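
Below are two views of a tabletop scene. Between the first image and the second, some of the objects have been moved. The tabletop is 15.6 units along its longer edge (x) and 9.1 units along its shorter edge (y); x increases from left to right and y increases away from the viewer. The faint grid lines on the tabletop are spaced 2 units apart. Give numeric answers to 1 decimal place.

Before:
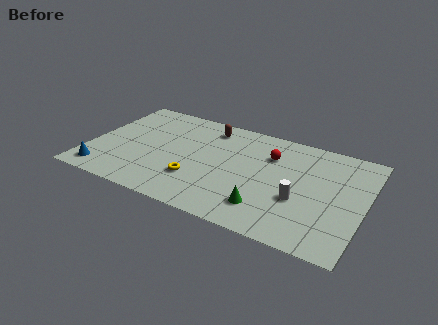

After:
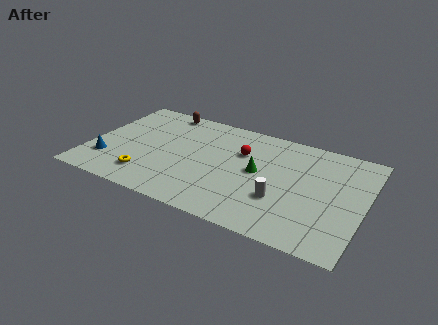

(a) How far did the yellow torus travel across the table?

2.8

The yellow torus moved from about (6.3, 2.7) to (3.6, 1.9), a distance of √(2.7² + 0.8²) ≈ 2.8.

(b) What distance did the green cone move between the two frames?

2.9

The green cone was near (10.4, 2.0) before and (9.6, 4.8) after, so it travelled √(0.8² + 2.8²) ≈ 2.9 units.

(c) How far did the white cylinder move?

1.1

The white cylinder was near (12.1, 3.4) before and (11.1, 3.0) after, so it travelled √(1.0² + 0.4²) ≈ 1.1 units.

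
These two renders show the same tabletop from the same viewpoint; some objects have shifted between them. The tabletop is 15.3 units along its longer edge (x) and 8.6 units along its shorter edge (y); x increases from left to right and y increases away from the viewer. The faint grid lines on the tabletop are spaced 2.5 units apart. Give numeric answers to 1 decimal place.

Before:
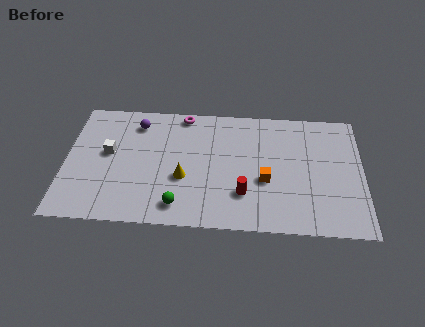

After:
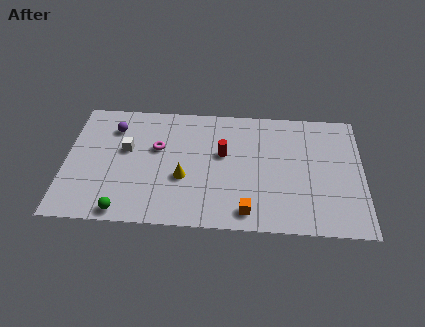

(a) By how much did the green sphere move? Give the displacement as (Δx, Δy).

(-2.8, -0.6)

The green sphere was at about (5.9, 1.4) and moved to about (3.1, 0.8).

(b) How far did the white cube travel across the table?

0.9

The white cube was near (2.2, 4.8) before and (3.1, 5.1) after, so it travelled √(0.9² + 0.3²) ≈ 0.9 units.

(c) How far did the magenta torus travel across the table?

2.8

The magenta torus moved from about (6.0, 7.8) to (4.7, 5.3), a distance of √(1.3² + 2.5²) ≈ 2.8.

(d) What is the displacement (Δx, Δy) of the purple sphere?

(-1.2, -0.4)

The purple sphere was at about (3.6, 7.0) and moved to about (2.4, 6.6).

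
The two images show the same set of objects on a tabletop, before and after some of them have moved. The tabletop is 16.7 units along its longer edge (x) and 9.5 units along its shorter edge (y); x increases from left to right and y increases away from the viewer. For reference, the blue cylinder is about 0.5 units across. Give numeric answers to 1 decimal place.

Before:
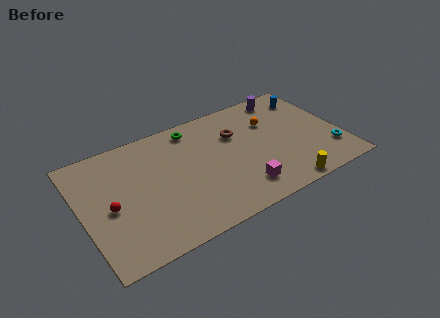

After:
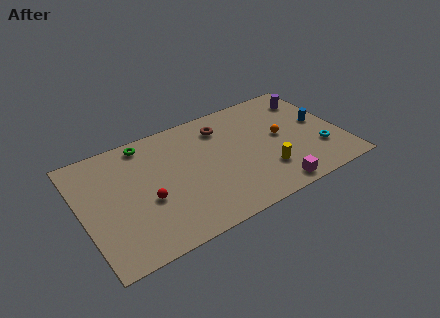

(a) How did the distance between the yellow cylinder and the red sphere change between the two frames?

-3.7

They were about 11.3 units apart before and 7.6 after — 3.7 units closer together.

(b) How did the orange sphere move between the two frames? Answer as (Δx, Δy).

(0.4, -1.5)

From the two frames, the orange sphere sits at roughly (12.5, 6.5) before and (12.9, 5.0) after.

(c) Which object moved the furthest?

the green torus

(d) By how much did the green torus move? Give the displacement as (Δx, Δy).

(-3.1, 0.2)

The green torus started near (7.6, 8.2) and ended near (4.5, 8.4).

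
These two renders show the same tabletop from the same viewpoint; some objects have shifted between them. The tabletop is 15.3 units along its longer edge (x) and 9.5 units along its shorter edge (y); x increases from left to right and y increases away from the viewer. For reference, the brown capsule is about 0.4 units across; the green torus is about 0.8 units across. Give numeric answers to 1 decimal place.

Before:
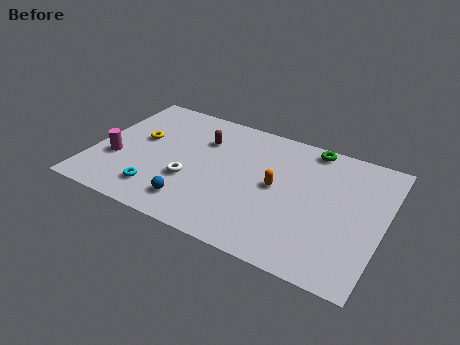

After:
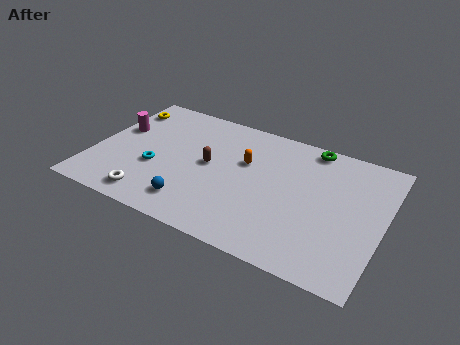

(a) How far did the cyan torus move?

1.7

The cyan torus was near (3.8, 1.9) before and (3.4, 3.6) after, so it travelled √(0.4² + 1.7²) ≈ 1.7 units.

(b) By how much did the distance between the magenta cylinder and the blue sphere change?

+1.5

The distance was about 4.7 in the first image and 6.2 in the second, so they moved 1.5 units further apart.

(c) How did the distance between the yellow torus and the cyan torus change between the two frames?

+0.8

The distance was about 3.9 in the first image and 4.7 in the second, so they moved 0.8 units further apart.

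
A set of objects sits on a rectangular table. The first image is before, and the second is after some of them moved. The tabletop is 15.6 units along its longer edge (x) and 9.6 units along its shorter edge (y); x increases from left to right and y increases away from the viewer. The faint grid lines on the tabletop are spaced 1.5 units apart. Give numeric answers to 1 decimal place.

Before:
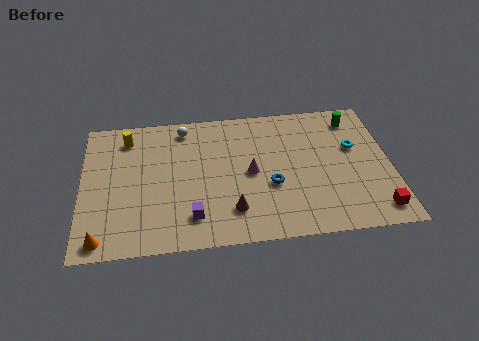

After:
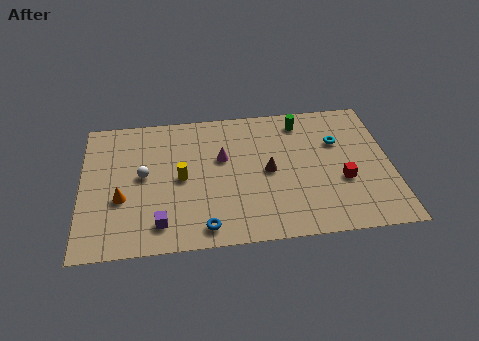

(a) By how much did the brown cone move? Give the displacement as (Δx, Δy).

(1.9, 2.5)

From the two frames, the brown cone sits at roughly (7.5, 2.2) before and (9.4, 4.7) after.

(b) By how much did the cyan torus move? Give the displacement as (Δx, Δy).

(-0.8, 0.5)

The cyan torus was at about (13.8, 5.9) and moved to about (13.0, 6.4).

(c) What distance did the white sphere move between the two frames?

3.8

From (5.2, 8.3) to (3.1, 5.1), the white sphere covered √(2.1² + 3.2²) ≈ 3.8 units.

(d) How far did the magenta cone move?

1.8

The magenta cone moved from about (8.5, 4.7) to (7.1, 5.9), a distance of √(1.4² + 1.2²) ≈ 1.8.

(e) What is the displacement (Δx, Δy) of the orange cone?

(1.0, 2.6)

From the two frames, the orange cone sits at roughly (1.0, 1.0) before and (2.0, 3.6) after.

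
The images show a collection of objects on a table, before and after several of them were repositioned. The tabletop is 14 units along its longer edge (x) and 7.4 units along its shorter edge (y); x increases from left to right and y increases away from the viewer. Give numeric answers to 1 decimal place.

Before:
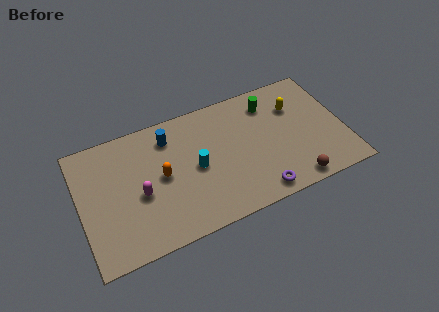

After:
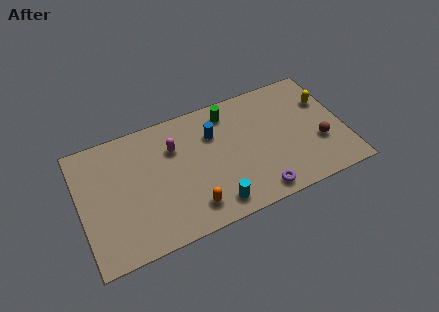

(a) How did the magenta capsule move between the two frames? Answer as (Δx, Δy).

(2.0, 2.0)

The magenta capsule started near (3.1, 3.2) and ended near (5.1, 5.2).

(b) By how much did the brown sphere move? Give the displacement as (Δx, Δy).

(1.6, 1.8)

From the two frames, the brown sphere sits at roughly (11.0, 0.8) before and (12.6, 2.6) after.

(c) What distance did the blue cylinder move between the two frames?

2.4

The blue cylinder was near (4.9, 5.9) before and (7.2, 5.2) after, so it travelled √(2.3² + 0.7²) ≈ 2.4 units.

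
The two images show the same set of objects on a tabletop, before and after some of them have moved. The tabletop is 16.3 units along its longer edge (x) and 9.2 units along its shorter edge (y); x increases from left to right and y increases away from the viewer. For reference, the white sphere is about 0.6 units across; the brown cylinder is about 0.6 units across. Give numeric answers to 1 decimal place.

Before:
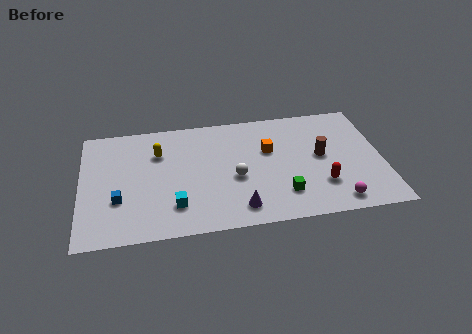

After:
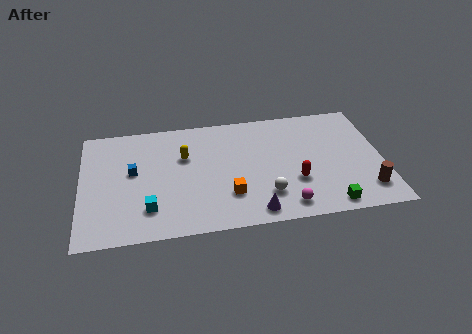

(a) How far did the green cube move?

2.7

The green cube was near (10.8, 2.2) before and (13.2, 1.0) after, so it travelled √(2.4² + 1.2²) ≈ 2.7 units.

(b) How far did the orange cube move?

3.9

The orange cube moved from about (10.2, 5.8) to (7.9, 2.6), a distance of √(2.3² + 3.2²) ≈ 3.9.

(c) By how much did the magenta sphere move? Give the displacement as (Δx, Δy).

(-2.7, 0.1)

The magenta sphere was at about (13.6, 1.2) and moved to about (10.9, 1.3).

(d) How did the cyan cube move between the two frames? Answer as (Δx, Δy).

(-1.4, 0.0)

The cyan cube was at about (5.0, 2.2) and moved to about (3.6, 2.2).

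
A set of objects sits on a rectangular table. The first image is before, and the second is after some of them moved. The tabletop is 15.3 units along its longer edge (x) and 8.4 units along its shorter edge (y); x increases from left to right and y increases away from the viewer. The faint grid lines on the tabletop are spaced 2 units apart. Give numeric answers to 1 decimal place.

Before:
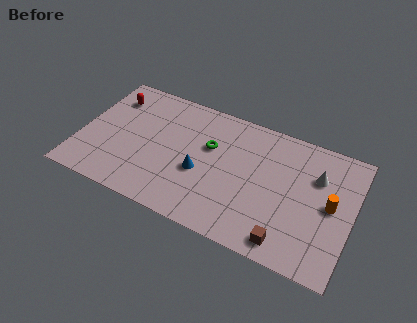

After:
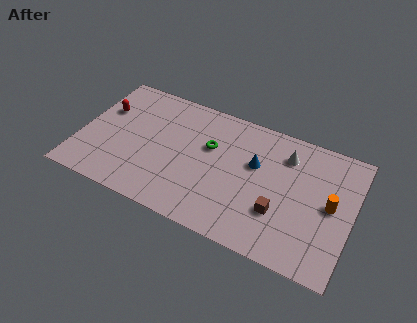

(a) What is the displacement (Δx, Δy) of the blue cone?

(2.9, 1.8)

The blue cone was at about (6.9, 3.4) and moved to about (9.8, 5.2).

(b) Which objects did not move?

the green torus and the orange cylinder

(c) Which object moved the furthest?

the blue cone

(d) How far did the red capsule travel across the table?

1.0

The red capsule moved from about (1.4, 6.5) to (1.1, 5.5), a distance of √(0.3² + 1.0²) ≈ 1.0.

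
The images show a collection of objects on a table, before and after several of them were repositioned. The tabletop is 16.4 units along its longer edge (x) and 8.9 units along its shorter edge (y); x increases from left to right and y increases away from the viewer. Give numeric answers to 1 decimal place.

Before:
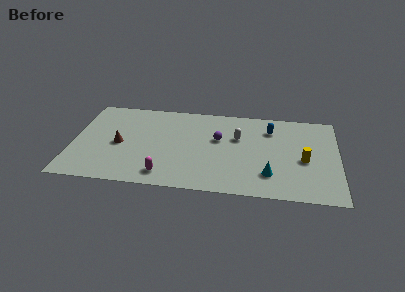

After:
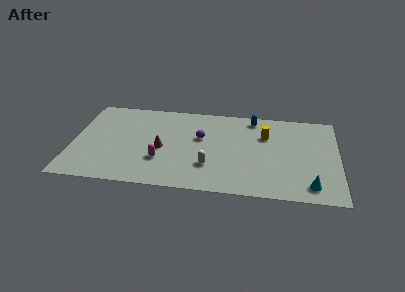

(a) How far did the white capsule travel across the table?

3.5

The white capsule moved from about (10.2, 5.7) to (8.5, 2.6), a distance of √(1.7² + 3.1²) ≈ 3.5.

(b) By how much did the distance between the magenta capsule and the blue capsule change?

-0.9

The distance was about 8.4 in the first image and 7.5 in the second, so they moved 0.9 units closer together.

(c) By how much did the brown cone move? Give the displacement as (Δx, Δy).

(2.6, -0.1)

The brown cone started near (2.9, 4.1) and ended near (5.5, 4.0).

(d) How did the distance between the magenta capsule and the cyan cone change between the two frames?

+2.9

They were about 6.4 units apart before and 9.3 after — 2.9 units further apart.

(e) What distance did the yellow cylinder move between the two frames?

3.3

From (14.3, 3.9) to (11.9, 6.1), the yellow cylinder covered √(2.4² + 2.2²) ≈ 3.3 units.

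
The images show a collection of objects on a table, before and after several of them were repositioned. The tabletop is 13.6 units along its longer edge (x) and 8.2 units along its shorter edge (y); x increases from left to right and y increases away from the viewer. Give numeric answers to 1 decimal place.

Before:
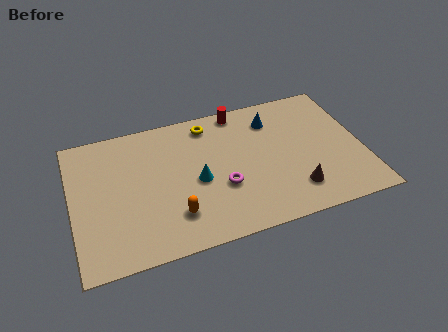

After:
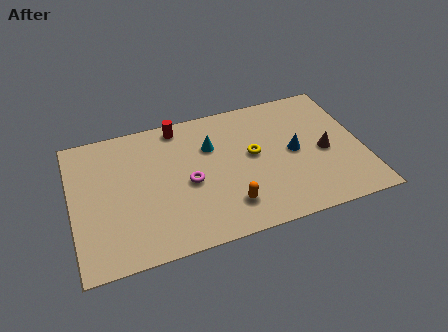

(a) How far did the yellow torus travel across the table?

3.1

The yellow torus was near (6.6, 7.0) before and (8.5, 4.5) after, so it travelled √(1.9² + 2.5²) ≈ 3.1 units.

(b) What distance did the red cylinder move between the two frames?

2.9

The red cylinder moved from about (8.1, 7.4) to (5.2, 7.3), a distance of √(2.9² + 0.1²) ≈ 2.9.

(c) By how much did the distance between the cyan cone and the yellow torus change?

-1.2

The distance was about 3.4 in the first image and 2.2 in the second, so they moved 1.2 units closer together.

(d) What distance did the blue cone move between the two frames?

2.4

From (9.6, 6.4) to (10.4, 4.1), the blue cone covered √(0.8² + 2.3²) ≈ 2.4 units.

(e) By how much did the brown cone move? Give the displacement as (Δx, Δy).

(1.6, 1.9)

The brown cone started near (10.2, 1.8) and ended near (11.8, 3.7).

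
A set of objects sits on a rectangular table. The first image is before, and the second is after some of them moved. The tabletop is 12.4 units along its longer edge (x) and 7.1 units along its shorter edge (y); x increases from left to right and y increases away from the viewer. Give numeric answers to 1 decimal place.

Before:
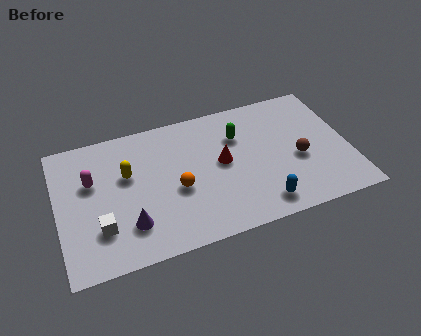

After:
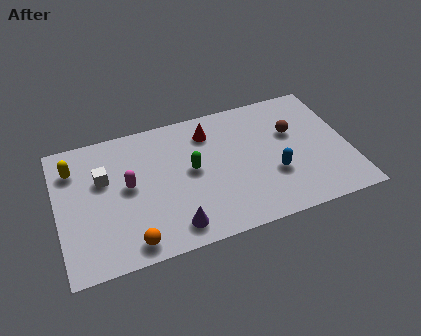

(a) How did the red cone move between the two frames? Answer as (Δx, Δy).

(-0.4, 1.8)

The red cone was at about (7.0, 3.8) and moved to about (6.6, 5.6).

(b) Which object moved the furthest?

the orange sphere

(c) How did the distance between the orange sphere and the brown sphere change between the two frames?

+2.8

Before: roughly 5.2 units apart; after: 8.0. That's 2.8 units further apart.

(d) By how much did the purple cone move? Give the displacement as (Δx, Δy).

(1.8, -0.7)

The purple cone was at about (2.9, 1.8) and moved to about (4.7, 1.1).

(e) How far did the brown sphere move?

1.5

The brown sphere moved from about (10.2, 3.0) to (10.1, 4.5), a distance of √(0.1² + 1.5²) ≈ 1.5.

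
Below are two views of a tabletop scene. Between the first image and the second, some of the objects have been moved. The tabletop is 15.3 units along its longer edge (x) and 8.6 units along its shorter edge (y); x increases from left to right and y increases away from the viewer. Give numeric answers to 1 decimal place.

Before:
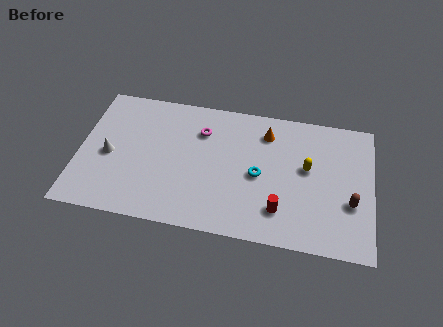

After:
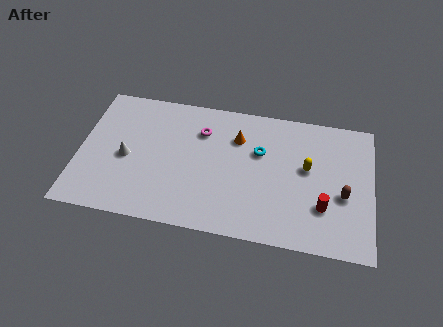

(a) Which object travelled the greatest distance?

the red cylinder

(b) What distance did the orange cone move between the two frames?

1.6

The orange cone was near (9.7, 6.8) before and (8.2, 6.2) after, so it travelled √(1.5² + 0.6²) ≈ 1.6 units.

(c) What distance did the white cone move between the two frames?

0.9

The white cone was near (1.6, 3.9) before and (2.5, 3.9) after, so it travelled √(0.9² + 0.0²) ≈ 0.9 units.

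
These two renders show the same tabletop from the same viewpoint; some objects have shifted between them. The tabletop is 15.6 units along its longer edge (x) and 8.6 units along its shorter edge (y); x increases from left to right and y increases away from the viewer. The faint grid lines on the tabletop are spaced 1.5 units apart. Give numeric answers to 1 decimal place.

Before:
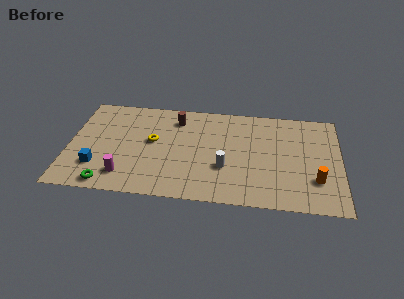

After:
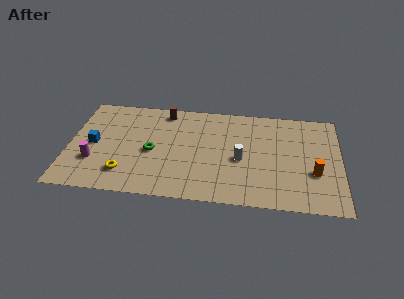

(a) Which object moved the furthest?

the green torus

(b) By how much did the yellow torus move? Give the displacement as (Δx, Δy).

(-1.5, -2.9)

From the two frames, the yellow torus sits at roughly (4.8, 4.8) before and (3.3, 1.9) after.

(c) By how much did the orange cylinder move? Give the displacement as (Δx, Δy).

(-0.1, 0.6)

The orange cylinder was at about (14.2, 2.5) and moved to about (14.1, 3.1).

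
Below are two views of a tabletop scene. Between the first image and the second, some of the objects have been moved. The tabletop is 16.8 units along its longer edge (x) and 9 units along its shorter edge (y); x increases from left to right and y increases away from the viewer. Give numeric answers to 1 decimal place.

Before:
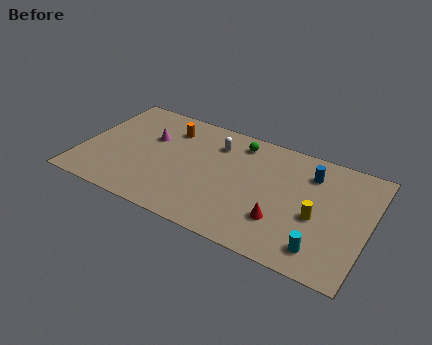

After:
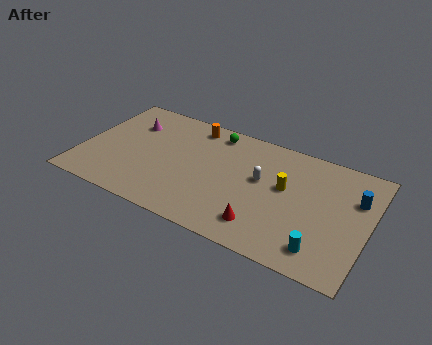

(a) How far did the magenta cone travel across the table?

1.5

The magenta cone was near (3.8, 5.8) before and (2.5, 6.5) after, so it travelled √(1.3² + 0.7²) ≈ 1.5 units.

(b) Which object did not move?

the cyan cylinder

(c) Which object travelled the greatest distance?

the white capsule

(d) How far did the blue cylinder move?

2.8

From (13.2, 6.9) to (15.9, 6.1), the blue cylinder covered √(2.7² + 0.8²) ≈ 2.8 units.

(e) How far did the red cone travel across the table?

1.3

The red cone was near (12.0, 2.6) before and (11.0, 1.8) after, so it travelled √(1.0² + 0.8²) ≈ 1.3 units.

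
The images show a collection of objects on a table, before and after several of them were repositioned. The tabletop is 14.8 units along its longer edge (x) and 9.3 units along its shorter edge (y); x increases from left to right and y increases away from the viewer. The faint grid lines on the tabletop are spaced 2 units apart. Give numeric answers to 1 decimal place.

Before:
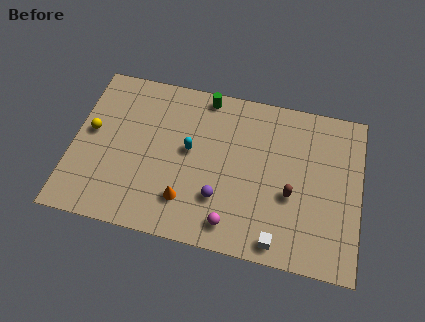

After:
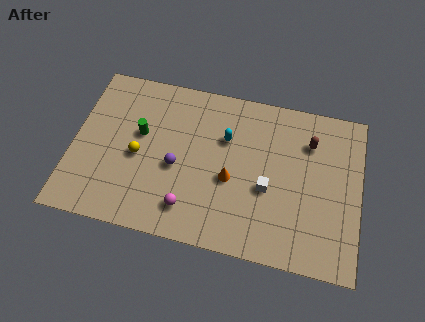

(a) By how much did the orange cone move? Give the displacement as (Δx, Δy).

(2.2, 1.7)

From the two frames, the orange cone sits at roughly (6.0, 2.2) before and (8.2, 3.9) after.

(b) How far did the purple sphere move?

2.6

The purple sphere moved from about (7.7, 2.7) to (5.4, 4.0), a distance of √(2.3² + 1.3²) ≈ 2.6.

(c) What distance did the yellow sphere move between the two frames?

2.7

The yellow sphere moved from about (0.9, 5.1) to (3.4, 4.2), a distance of √(2.5² + 0.9²) ≈ 2.7.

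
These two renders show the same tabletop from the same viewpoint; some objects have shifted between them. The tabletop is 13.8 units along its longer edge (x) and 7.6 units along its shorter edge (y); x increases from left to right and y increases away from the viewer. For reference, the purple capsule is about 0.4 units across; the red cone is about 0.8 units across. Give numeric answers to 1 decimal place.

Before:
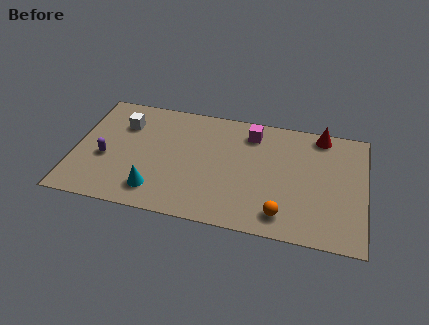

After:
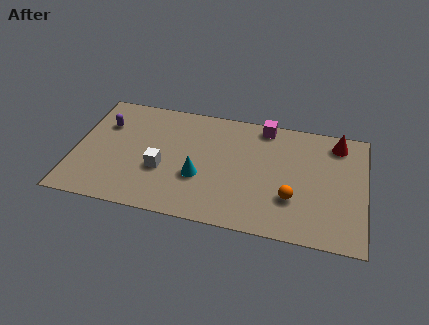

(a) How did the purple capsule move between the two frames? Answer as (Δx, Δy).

(-0.2, 2.2)

The purple capsule started near (1.5, 3.1) and ended near (1.3, 5.3).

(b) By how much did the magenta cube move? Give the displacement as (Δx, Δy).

(0.6, 0.6)

The magenta cube started near (8.3, 6.2) and ended near (8.9, 6.8).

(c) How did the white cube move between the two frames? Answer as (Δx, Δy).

(2.0, -2.6)

From the two frames, the white cube sits at roughly (2.2, 5.5) before and (4.2, 2.9) after.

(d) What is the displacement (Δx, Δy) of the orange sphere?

(0.4, 1.1)

The orange sphere was at about (10.0, 1.3) and moved to about (10.4, 2.4).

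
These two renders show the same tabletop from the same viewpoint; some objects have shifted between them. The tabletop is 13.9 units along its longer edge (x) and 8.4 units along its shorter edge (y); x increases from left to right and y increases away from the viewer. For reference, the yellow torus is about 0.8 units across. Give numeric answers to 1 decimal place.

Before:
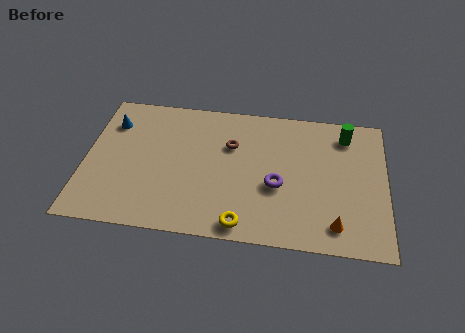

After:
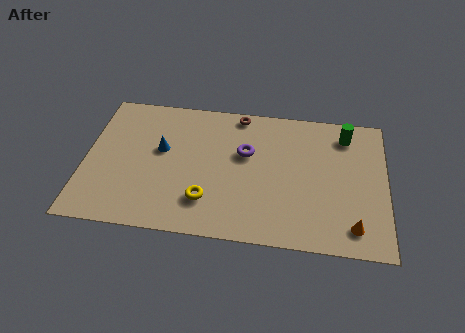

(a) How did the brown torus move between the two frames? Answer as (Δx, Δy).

(0.3, 2.0)

The brown torus was at about (6.7, 5.6) and moved to about (7.0, 7.6).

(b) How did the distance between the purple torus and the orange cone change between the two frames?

+2.9

The distance was about 3.4 in the first image and 6.3 in the second, so they moved 2.9 units further apart.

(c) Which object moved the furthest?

the blue cone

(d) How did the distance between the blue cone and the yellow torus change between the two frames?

-4.7

Before: roughly 8.3 units apart; after: 3.6. That's 4.7 units closer together.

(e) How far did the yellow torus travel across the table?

2.1

The yellow torus was near (7.4, 0.9) before and (5.7, 2.1) after, so it travelled √(1.7² + 1.2²) ≈ 2.1 units.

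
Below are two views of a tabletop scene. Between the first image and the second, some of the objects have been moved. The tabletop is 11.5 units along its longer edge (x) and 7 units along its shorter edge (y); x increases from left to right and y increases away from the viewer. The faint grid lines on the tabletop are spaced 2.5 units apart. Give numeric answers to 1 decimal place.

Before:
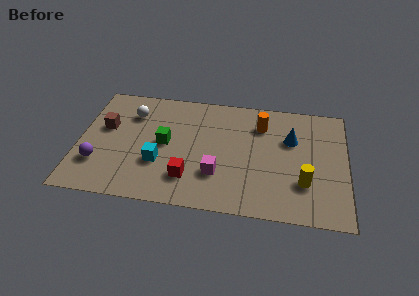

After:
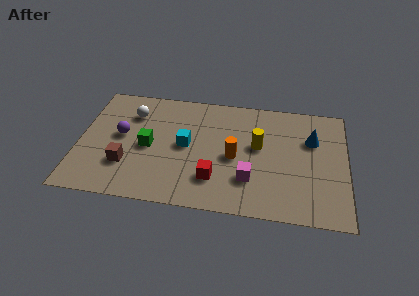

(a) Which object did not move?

the white sphere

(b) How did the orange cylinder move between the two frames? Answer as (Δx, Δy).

(-1.1, -2.1)

The orange cylinder started near (7.8, 5.3) and ended near (6.7, 3.2).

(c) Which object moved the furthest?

the yellow cylinder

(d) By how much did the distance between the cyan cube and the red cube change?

+0.7

They were about 1.5 units apart before and 2.2 after — 0.7 units further apart.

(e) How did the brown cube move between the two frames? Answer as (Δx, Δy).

(1.0, -2.1)

From the two frames, the brown cube sits at roughly (1.1, 4.2) before and (2.1, 2.1) after.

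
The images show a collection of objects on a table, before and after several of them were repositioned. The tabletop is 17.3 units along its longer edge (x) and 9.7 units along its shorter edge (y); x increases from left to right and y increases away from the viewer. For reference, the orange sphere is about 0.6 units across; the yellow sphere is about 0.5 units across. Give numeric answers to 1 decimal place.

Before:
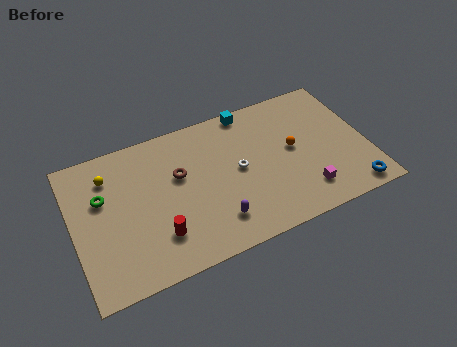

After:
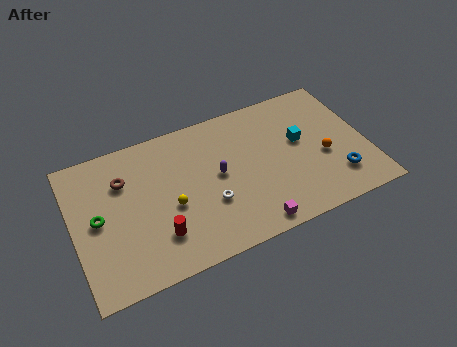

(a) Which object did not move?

the red cylinder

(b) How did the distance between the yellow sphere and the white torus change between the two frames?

-5.5

They were about 7.8 units apart before and 2.3 after — 5.5 units closer together.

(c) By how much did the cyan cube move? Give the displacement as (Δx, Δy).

(2.7, -3.3)

The cyan cube was at about (10.8, 8.9) and moved to about (13.5, 5.6).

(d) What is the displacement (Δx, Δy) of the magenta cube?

(-3.3, -1.0)

The magenta cube was at about (13.3, 2.0) and moved to about (10.0, 1.0).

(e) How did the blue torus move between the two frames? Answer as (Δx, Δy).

(-0.7, 1.2)

From the two frames, the blue torus sits at roughly (16.0, 1.1) before and (15.3, 2.3) after.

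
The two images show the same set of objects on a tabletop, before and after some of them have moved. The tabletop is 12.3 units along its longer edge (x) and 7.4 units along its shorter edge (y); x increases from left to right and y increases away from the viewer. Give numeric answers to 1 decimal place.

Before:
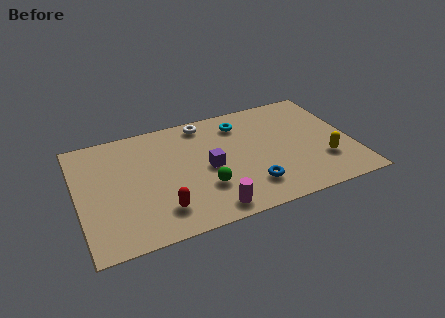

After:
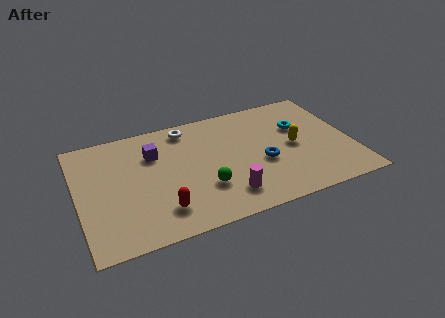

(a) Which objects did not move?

the green sphere and the red capsule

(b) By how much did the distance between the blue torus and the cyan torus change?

-1.6

The distance was about 4.2 in the first image and 2.6 in the second, so they moved 1.6 units closer together.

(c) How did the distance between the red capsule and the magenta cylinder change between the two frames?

+0.7

They were about 2.2 units apart before and 2.9 after — 0.7 units further apart.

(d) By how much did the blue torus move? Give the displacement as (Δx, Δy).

(0.7, 1.3)

The blue torus was at about (7.5, 1.7) and moved to about (8.2, 3.0).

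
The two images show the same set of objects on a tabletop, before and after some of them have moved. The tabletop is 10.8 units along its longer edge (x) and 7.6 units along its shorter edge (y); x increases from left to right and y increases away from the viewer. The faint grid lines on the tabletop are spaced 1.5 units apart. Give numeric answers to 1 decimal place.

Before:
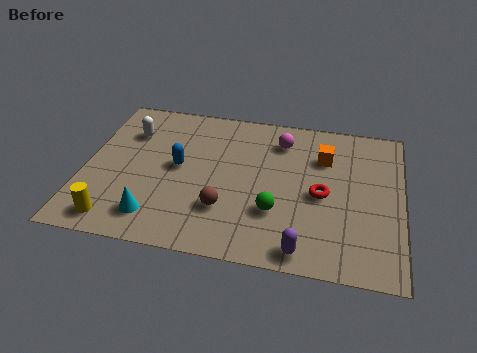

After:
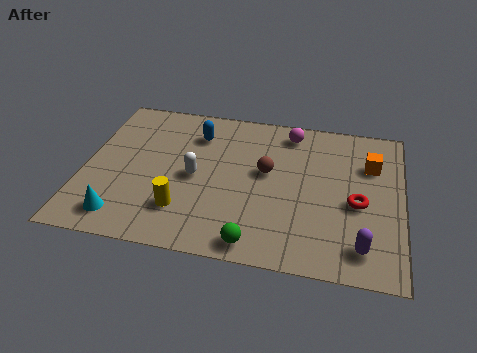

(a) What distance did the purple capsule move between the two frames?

2.0

The purple capsule moved from about (7.6, 0.8) to (9.5, 1.3), a distance of √(1.9² + 0.5²) ≈ 2.0.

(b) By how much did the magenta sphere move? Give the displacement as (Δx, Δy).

(0.3, 0.5)

The magenta sphere started near (6.6, 6.0) and ended near (6.9, 6.5).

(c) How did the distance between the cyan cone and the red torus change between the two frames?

+2.2

They were about 5.9 units apart before and 8.1 after — 2.2 units further apart.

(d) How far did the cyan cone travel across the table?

1.1

From (2.6, 1.4) to (1.5, 1.2), the cyan cone covered √(1.1² + 0.2²) ≈ 1.1 units.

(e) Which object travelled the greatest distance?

the white capsule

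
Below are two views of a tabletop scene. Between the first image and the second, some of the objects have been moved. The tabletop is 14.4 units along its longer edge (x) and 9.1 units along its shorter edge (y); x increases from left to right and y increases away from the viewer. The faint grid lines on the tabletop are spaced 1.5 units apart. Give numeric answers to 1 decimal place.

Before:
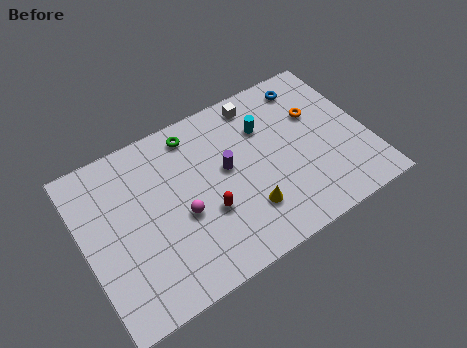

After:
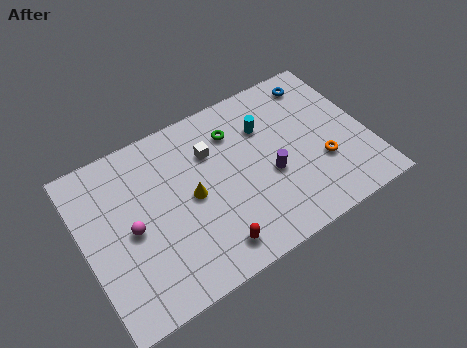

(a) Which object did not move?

the cyan cylinder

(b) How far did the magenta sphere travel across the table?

2.5

The magenta sphere was near (4.8, 3.8) before and (2.3, 4.3) after, so it travelled √(2.5² + 0.5²) ≈ 2.5 units.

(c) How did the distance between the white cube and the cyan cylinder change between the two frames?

+1.3

Before: roughly 1.5 units apart; after: 2.8. That's 1.3 units further apart.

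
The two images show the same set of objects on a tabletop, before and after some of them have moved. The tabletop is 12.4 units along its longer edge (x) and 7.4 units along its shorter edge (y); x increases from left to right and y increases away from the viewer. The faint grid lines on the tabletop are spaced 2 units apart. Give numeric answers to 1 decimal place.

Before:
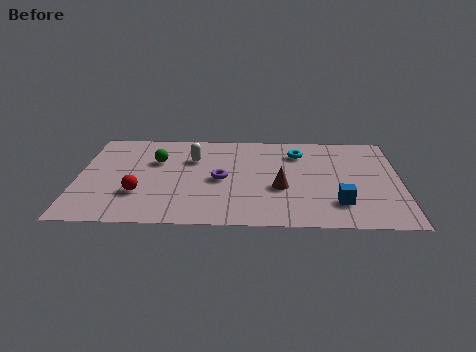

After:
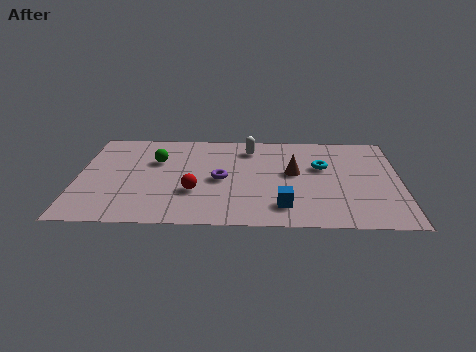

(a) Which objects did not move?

the purple torus and the green sphere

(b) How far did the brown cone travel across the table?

1.3

From (7.8, 2.9) to (8.3, 4.1), the brown cone covered √(0.5² + 1.2²) ≈ 1.3 units.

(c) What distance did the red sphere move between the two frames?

2.1

The red sphere moved from about (2.4, 2.3) to (4.5, 2.5), a distance of √(2.1² + 0.2²) ≈ 2.1.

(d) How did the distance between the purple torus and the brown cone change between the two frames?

+0.5

They were about 2.4 units apart before and 2.9 after — 0.5 units further apart.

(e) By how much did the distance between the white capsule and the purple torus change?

+0.8

Before: roughly 1.9 units apart; after: 2.7. That's 0.8 units further apart.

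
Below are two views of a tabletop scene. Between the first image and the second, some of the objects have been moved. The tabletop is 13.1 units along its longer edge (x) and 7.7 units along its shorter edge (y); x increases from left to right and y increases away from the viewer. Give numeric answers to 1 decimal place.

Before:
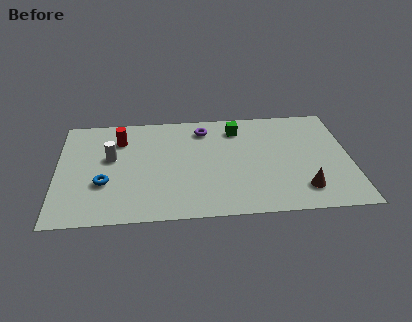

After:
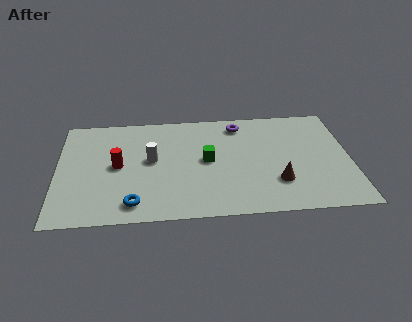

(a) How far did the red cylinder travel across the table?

1.9

The red cylinder moved from about (2.8, 5.8) to (2.7, 3.9), a distance of √(0.1² + 1.9²) ≈ 1.9.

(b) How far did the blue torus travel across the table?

2.0

The blue torus moved from about (2.1, 2.7) to (3.4, 1.2), a distance of √(1.3² + 1.5²) ≈ 2.0.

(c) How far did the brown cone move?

1.3

The brown cone was near (10.9, 1.6) before and (9.8, 2.2) after, so it travelled √(1.1² + 0.6²) ≈ 1.3 units.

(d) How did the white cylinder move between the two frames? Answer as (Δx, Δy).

(1.8, -0.3)

The white cylinder was at about (2.4, 4.5) and moved to about (4.2, 4.2).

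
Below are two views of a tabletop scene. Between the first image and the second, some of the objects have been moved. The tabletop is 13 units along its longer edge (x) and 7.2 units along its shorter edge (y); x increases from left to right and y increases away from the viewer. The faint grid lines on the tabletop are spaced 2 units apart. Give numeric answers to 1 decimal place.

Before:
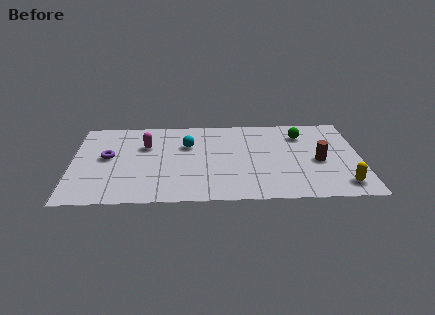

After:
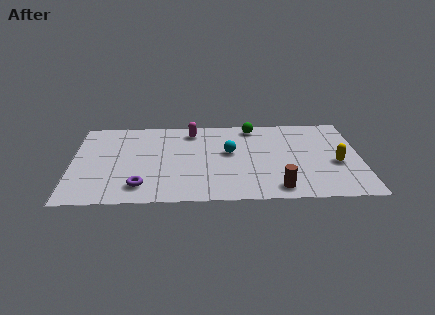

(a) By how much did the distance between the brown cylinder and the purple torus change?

-3.4

They were about 9.5 units apart before and 6.1 after — 3.4 units closer together.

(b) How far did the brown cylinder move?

2.9

From (11.1, 3.2) to (9.2, 1.0), the brown cylinder covered √(1.9² + 2.2²) ≈ 2.9 units.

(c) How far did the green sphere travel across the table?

2.3

The green sphere was near (10.4, 5.5) before and (8.2, 6.3) after, so it travelled √(2.2² + 0.8²) ≈ 2.3 units.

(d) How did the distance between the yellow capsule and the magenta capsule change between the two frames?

-2.3

The distance was about 9.5 in the first image and 7.2 in the second, so they moved 2.3 units closer together.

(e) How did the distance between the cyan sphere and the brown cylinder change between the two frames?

-2.4

Before: roughly 6.1 units apart; after: 3.7. That's 2.4 units closer together.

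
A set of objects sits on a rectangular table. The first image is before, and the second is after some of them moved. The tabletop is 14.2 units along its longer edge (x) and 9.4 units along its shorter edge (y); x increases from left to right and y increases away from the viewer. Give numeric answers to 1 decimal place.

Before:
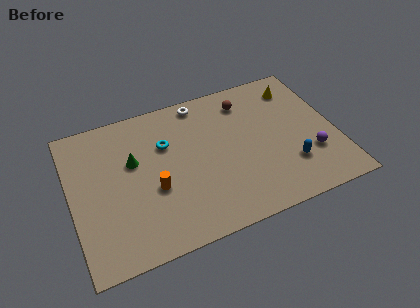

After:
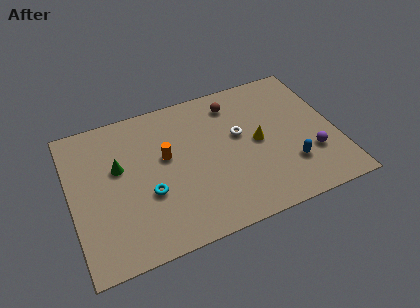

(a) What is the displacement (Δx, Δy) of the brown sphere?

(-0.7, 0.1)

From the two frames, the brown sphere sits at roughly (9.7, 7.6) before and (9.0, 7.7) after.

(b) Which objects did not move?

the blue capsule and the purple sphere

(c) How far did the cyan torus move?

3.0

The cyan torus was near (5.2, 6.3) before and (4.0, 3.5) after, so it travelled √(1.2² + 2.8²) ≈ 3.0 units.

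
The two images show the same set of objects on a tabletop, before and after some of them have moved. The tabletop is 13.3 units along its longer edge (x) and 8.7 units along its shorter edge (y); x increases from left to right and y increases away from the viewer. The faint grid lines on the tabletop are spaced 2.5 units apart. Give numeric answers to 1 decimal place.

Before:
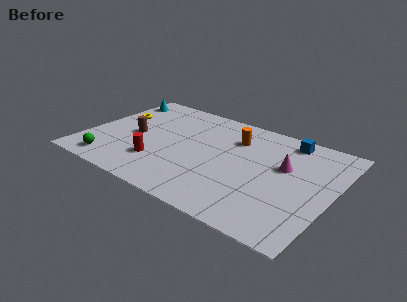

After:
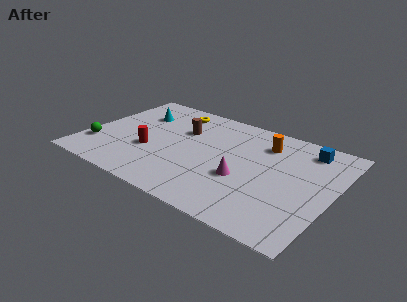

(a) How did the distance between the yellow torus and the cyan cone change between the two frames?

+0.4

Before: roughly 1.7 units apart; after: 2.1. That's 0.4 units further apart.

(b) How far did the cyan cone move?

1.8

From (0.8, 7.2) to (2.3, 6.2), the cyan cone covered √(1.5² + 1.0²) ≈ 1.8 units.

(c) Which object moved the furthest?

the yellow torus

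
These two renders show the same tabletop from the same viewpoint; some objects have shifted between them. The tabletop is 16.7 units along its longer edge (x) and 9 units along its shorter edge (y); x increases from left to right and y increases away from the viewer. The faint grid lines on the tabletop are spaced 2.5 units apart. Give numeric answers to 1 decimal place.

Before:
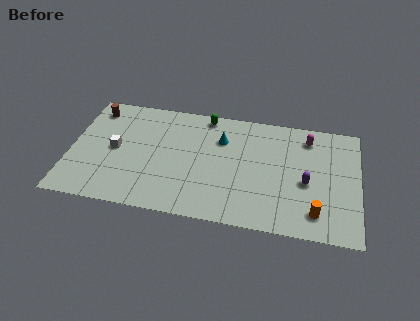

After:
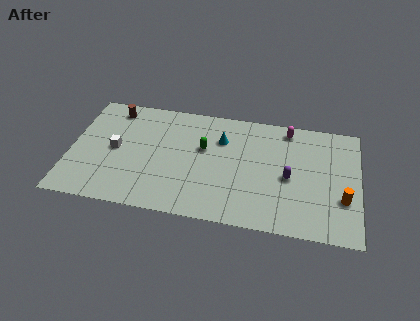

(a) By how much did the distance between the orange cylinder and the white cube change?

+1.3

The distance was about 12.0 in the first image and 13.3 in the second, so they moved 1.3 units further apart.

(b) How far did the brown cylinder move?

1.1

From (1.2, 7.5) to (2.3, 7.7), the brown cylinder covered √(1.1² + 0.2²) ≈ 1.1 units.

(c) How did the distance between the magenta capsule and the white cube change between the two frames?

-1.0

They were about 11.5 units apart before and 10.5 after — 1.0 units closer together.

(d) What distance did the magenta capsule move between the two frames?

1.3

The magenta capsule moved from about (13.7, 7.4) to (12.5, 7.9), a distance of √(1.2² + 0.5²) ≈ 1.3.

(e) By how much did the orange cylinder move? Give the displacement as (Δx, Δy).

(1.5, 1.3)

The orange cylinder started near (14.3, 1.7) and ended near (15.8, 3.0).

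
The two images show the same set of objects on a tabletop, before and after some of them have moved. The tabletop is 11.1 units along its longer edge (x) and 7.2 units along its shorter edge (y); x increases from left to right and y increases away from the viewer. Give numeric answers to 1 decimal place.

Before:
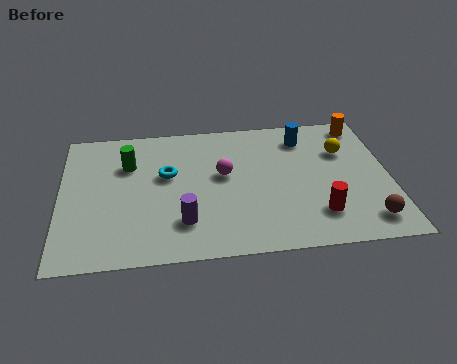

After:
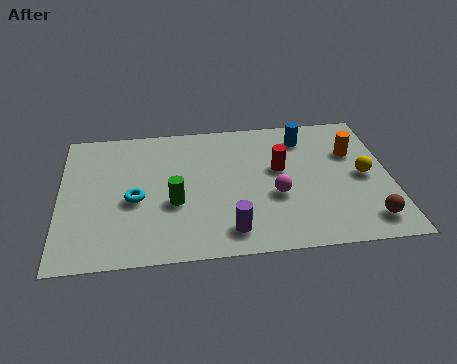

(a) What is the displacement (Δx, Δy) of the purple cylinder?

(1.5, -0.6)

From the two frames, the purple cylinder sits at roughly (4.1, 1.8) before and (5.6, 1.2) after.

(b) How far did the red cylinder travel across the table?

2.8

The red cylinder moved from about (8.6, 1.7) to (7.4, 4.2), a distance of √(1.2² + 2.5²) ≈ 2.8.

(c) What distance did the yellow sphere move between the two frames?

1.5

The yellow sphere moved from about (9.6, 4.9) to (10.2, 3.5), a distance of √(0.6² + 1.4²) ≈ 1.5.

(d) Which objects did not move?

the blue cylinder and the brown sphere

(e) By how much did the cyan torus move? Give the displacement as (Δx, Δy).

(-1.1, -1.2)

The cyan torus started near (3.6, 4.3) and ended near (2.5, 3.1).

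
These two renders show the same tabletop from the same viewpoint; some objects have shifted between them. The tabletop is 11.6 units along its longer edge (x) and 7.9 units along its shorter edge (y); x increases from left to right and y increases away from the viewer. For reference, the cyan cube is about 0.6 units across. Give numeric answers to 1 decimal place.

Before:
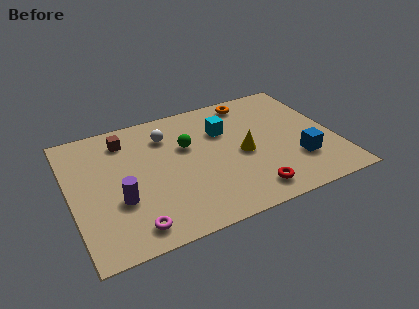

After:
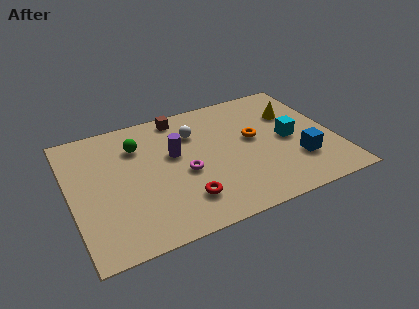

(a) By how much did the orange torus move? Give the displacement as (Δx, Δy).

(-0.2, -2.5)

The orange torus started near (8.3, 6.9) and ended near (8.1, 4.4).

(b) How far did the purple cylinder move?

3.2

The purple cylinder was near (2.0, 2.8) before and (4.6, 4.7) after, so it travelled √(2.6² + 1.9²) ≈ 3.2 units.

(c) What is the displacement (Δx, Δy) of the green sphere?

(-2.1, 0.8)

The green sphere started near (5.2, 5.0) and ended near (3.1, 5.8).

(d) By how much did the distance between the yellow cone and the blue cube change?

+0.5

They were about 2.6 units apart before and 3.1 after — 0.5 units further apart.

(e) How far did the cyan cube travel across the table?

3.1

The cyan cube was near (6.9, 5.4) before and (9.6, 3.8) after, so it travelled √(2.7² + 1.6²) ≈ 3.1 units.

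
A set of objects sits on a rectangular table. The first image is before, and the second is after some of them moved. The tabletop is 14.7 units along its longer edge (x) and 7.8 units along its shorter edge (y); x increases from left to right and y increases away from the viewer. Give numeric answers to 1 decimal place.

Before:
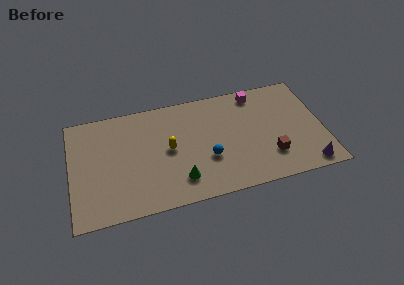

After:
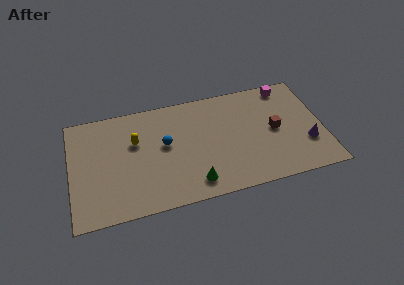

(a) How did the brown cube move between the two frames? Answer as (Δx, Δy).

(0.4, 1.8)

From the two frames, the brown cube sits at roughly (11.5, 2.1) before and (11.9, 3.9) after.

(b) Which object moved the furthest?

the blue sphere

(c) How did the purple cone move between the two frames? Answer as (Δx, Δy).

(0.1, 1.6)

The purple cone started near (13.6, 0.9) and ended near (13.7, 2.5).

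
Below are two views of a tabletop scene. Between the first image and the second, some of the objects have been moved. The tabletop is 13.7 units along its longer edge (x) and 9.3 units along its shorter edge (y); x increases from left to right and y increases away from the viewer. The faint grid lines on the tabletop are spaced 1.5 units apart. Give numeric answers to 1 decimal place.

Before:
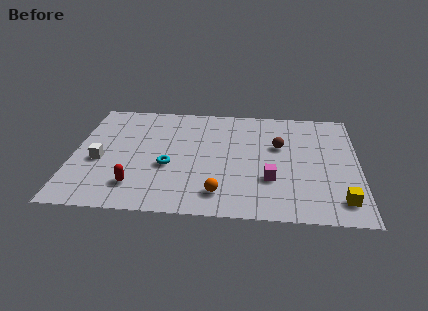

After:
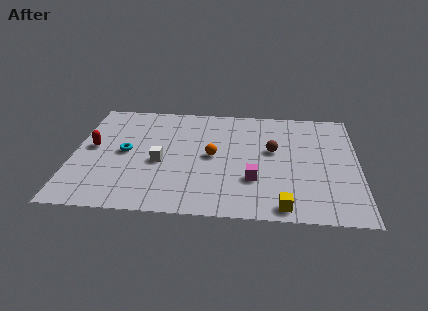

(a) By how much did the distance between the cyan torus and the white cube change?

-1.5

The distance was about 3.3 in the first image and 1.8 in the second, so they moved 1.5 units closer together.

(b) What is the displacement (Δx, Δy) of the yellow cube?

(-2.7, -0.7)

From the two frames, the yellow cube sits at roughly (12.8, 1.6) before and (10.1, 0.9) after.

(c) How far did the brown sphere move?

0.5

The brown sphere moved from about (9.9, 5.8) to (9.6, 5.4), a distance of √(0.3² + 0.4²) ≈ 0.5.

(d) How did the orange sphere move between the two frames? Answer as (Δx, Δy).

(-0.4, 3.0)

The orange sphere was at about (7.1, 1.7) and moved to about (6.7, 4.7).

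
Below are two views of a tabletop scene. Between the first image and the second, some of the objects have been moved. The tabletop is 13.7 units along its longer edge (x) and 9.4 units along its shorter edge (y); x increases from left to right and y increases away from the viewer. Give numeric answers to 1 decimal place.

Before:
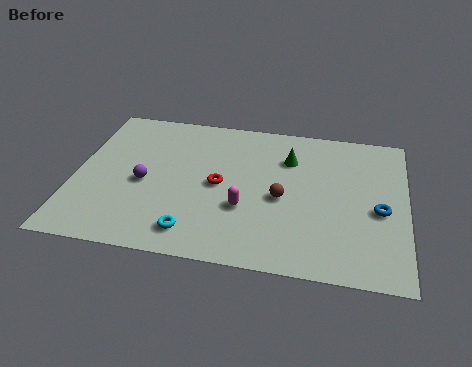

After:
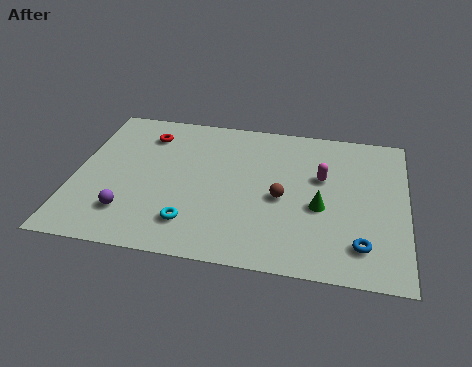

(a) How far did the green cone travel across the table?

3.2

The green cone was near (8.8, 6.8) before and (10.2, 3.9) after, so it travelled √(1.4² + 2.9²) ≈ 3.2 units.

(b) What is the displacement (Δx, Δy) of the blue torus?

(-0.7, -2.2)

The blue torus started near (12.6, 4.1) and ended near (11.9, 1.9).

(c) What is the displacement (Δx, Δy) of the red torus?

(-3.2, 2.8)

The red torus was at about (6.0, 4.6) and moved to about (2.8, 7.4).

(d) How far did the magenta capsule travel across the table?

4.0

The magenta capsule was near (7.1, 3.3) before and (10.2, 5.8) after, so it travelled √(3.1² + 2.5²) ≈ 4.0 units.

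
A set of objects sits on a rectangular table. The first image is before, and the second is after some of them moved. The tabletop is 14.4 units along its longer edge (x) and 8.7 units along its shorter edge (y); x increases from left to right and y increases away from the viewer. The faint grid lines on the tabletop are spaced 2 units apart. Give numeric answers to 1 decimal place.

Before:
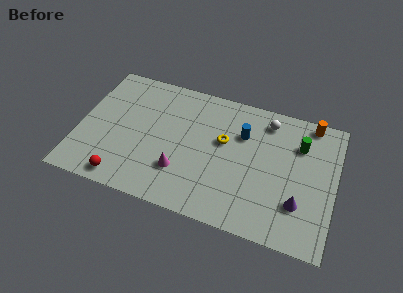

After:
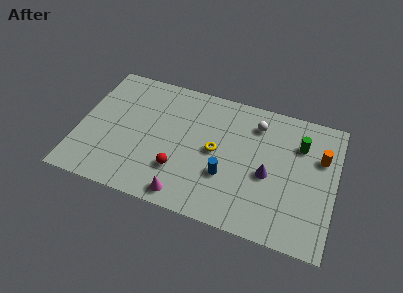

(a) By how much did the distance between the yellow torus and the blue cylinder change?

+0.3

The distance was about 1.3 in the first image and 1.6 in the second, so they moved 0.3 units further apart.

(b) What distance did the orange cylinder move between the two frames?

2.2

From (12.8, 7.9) to (13.5, 5.8), the orange cylinder covered √(0.7² + 2.1²) ≈ 2.2 units.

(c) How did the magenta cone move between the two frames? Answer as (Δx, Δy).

(0.4, -1.5)

From the two frames, the magenta cone sits at roughly (5.9, 2.5) before and (6.3, 1.0) after.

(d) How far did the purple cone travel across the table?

2.2

The purple cone was near (12.5, 2.5) before and (10.7, 3.8) after, so it travelled √(1.8² + 1.3²) ≈ 2.2 units.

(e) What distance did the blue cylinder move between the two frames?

3.1

The blue cylinder was near (9.1, 6.0) before and (8.4, 3.0) after, so it travelled √(0.7² + 3.0²) ≈ 3.1 units.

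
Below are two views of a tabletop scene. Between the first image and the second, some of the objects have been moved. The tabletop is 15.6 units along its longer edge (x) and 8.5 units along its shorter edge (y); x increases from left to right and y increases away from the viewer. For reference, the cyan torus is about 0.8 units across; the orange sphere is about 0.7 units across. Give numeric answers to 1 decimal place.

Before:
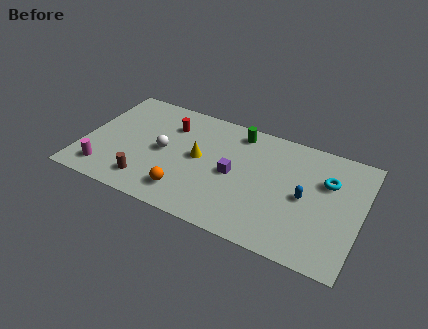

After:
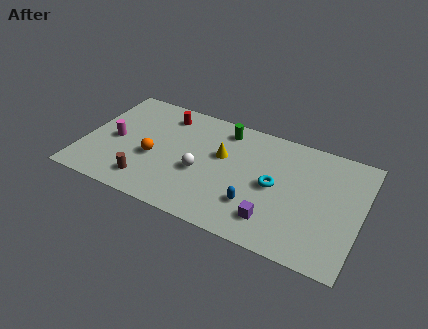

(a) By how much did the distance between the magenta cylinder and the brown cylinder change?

+0.9

They were about 2.4 units apart before and 3.3 after — 0.9 units further apart.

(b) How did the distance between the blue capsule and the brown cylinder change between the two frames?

-2.9

They were about 9.0 units apart before and 6.1 after — 2.9 units closer together.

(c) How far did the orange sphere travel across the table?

2.8

The orange sphere moved from about (6.1, 1.7) to (4.0, 3.5), a distance of √(2.1² + 1.8²) ≈ 2.8.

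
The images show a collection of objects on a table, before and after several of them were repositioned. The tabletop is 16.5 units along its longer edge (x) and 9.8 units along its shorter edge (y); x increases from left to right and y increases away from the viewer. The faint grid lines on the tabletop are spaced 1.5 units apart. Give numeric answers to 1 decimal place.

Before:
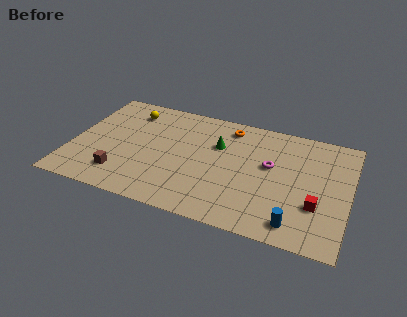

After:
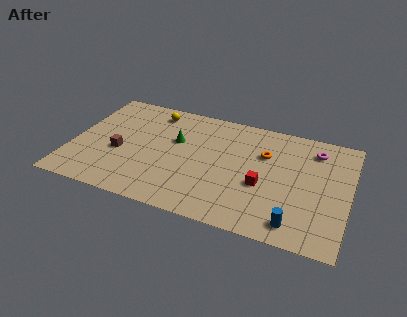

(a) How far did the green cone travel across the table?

2.5

From (8.6, 6.5) to (6.1, 6.1), the green cone covered √(2.5² + 0.4²) ≈ 2.5 units.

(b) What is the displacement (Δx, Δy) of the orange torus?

(2.3, -1.7)

The orange torus was at about (9.1, 8.3) and moved to about (11.4, 6.6).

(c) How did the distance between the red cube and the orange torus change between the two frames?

-4.9

The distance was about 7.6 in the first image and 2.7 in the second, so they moved 4.9 units closer together.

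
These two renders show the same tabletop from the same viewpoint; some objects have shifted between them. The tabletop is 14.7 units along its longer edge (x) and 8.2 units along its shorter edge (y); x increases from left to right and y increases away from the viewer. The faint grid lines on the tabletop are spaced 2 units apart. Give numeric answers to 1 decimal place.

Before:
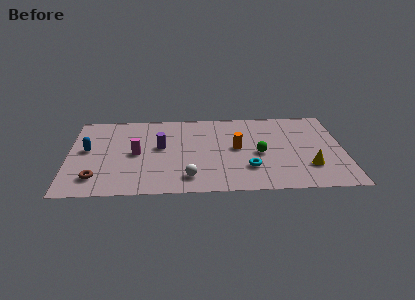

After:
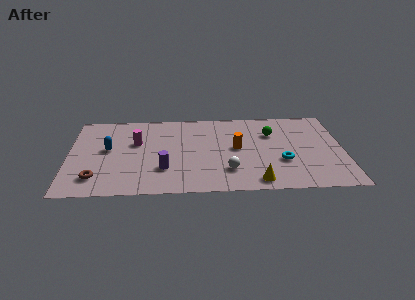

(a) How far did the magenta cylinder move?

1.1

The magenta cylinder was near (3.6, 4.0) before and (3.6, 5.1) after, so it travelled √(0.0² + 1.1²) ≈ 1.1 units.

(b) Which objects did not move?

the brown torus and the orange cylinder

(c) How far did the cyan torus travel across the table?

1.9

The cyan torus moved from about (9.6, 2.3) to (11.4, 2.9), a distance of √(1.8² + 0.6²) ≈ 1.9.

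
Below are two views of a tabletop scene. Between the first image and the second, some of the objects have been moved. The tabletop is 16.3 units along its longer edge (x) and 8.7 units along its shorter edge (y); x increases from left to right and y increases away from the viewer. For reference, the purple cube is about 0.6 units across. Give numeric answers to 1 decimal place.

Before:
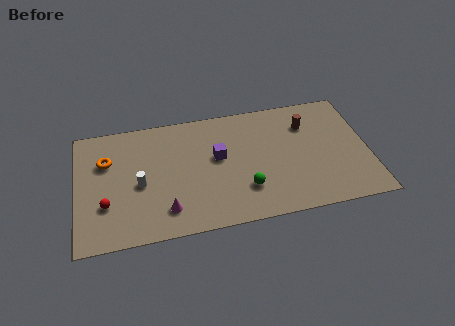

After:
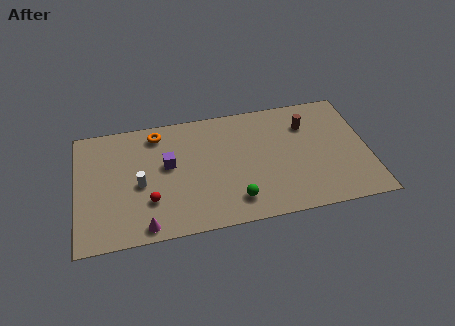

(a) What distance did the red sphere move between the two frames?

2.4

From (1.6, 2.8) to (4.0, 2.6), the red sphere covered √(2.4² + 0.2²) ≈ 2.4 units.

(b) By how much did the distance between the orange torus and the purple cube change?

-3.8

The distance was about 6.3 in the first image and 2.5 in the second, so they moved 3.8 units closer together.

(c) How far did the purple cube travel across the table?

2.8

From (7.9, 5.0) to (5.1, 5.0), the purple cube covered √(2.8² + 0.0²) ≈ 2.8 units.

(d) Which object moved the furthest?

the orange torus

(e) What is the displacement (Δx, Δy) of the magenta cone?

(-1.2, -0.9)

The magenta cone was at about (4.9, 1.8) and moved to about (3.7, 0.9).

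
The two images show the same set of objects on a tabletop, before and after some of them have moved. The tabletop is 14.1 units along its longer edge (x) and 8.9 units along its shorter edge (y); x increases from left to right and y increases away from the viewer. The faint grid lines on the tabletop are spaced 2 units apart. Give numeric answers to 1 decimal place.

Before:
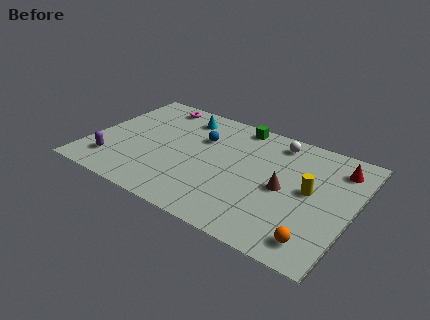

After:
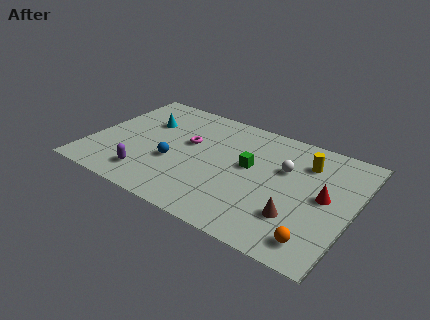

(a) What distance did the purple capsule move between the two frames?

2.0

The purple capsule was near (1.5, 1.9) before and (3.5, 1.7) after, so it travelled √(2.0² + 0.2²) ≈ 2.0 units.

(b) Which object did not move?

the orange sphere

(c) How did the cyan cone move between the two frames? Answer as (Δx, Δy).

(-1.9, -1.3)

From the two frames, the cyan cone sits at roughly (4.5, 7.3) before and (2.6, 6.0) after.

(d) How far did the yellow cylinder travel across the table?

2.1

The yellow cylinder moved from about (11.8, 4.7) to (11.3, 6.7), a distance of √(0.5² + 2.0²) ≈ 2.1.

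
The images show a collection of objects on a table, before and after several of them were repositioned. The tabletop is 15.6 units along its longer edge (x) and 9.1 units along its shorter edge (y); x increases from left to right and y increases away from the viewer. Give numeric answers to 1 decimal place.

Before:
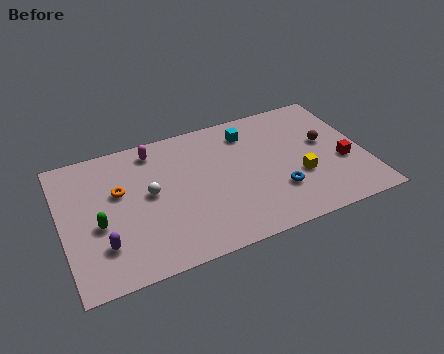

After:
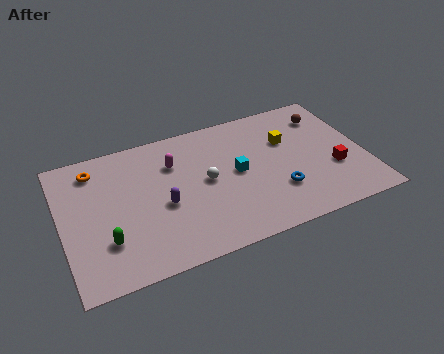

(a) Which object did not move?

the blue torus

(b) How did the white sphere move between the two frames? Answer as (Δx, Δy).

(2.9, -0.2)

The white sphere started near (4.5, 4.9) and ended near (7.4, 4.7).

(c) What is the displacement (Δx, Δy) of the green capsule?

(0.3, -1.2)

The green capsule was at about (1.8, 3.8) and moved to about (2.1, 2.6).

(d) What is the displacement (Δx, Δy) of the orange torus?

(-1.1, 1.9)

The orange torus was at about (3.0, 5.6) and moved to about (1.9, 7.5).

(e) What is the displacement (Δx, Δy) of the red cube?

(-0.5, -0.3)

From the two frames, the red cube sits at roughly (14.4, 3.5) before and (13.9, 3.2) after.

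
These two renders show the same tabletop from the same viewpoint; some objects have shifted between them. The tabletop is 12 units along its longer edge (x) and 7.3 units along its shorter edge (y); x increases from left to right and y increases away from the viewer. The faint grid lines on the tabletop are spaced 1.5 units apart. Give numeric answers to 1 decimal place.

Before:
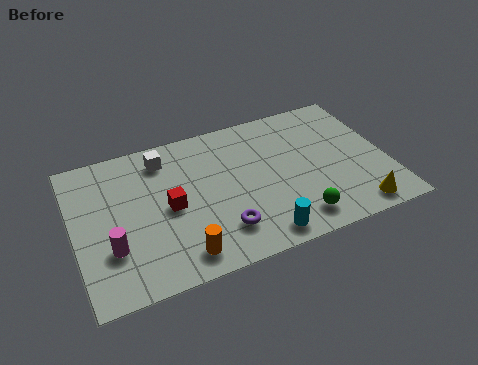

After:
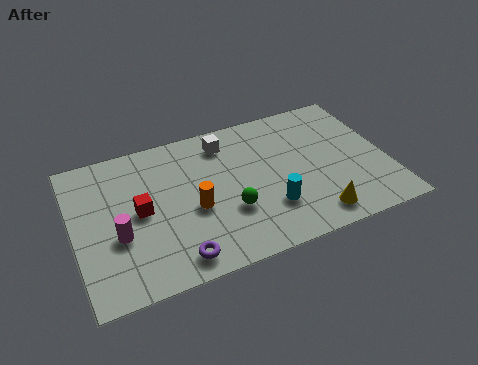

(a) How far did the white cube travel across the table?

2.4

The white cube was near (3.6, 6.0) before and (6.0, 6.0) after, so it travelled √(2.4² + 0.0²) ≈ 2.4 units.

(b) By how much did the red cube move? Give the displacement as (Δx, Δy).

(-1.1, 0.2)

The red cube started near (3.6, 3.5) and ended near (2.5, 3.7).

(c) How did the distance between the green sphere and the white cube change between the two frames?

-3.1

Before: roughly 6.6 units apart; after: 3.5. That's 3.1 units closer together.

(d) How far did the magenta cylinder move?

0.6

The magenta cylinder moved from about (1.3, 2.3) to (1.6, 2.8), a distance of √(0.3² + 0.5²) ≈ 0.6.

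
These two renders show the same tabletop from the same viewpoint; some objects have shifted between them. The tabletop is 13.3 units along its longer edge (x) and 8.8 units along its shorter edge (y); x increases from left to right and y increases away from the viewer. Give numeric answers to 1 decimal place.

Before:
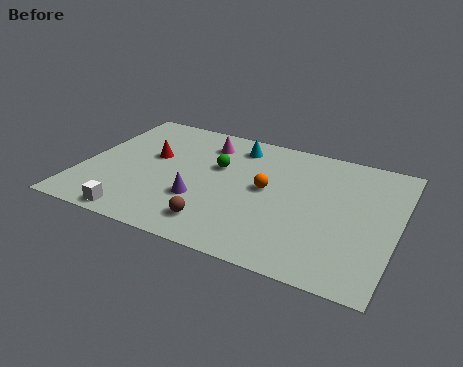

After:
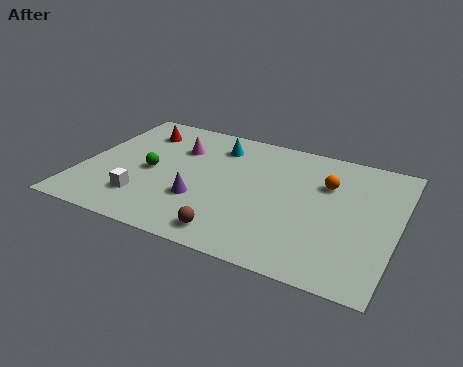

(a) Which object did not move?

the purple cone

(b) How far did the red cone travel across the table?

1.9

From (2.8, 5.2) to (2.0, 6.9), the red cone covered √(0.8² + 1.7²) ≈ 1.9 units.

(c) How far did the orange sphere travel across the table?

2.7

The orange sphere moved from about (7.8, 4.7) to (10.2, 6.0), a distance of √(2.4² + 1.3²) ≈ 2.7.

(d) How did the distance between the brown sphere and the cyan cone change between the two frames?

+0.3

Before: roughly 5.7 units apart; after: 6.0. That's 0.3 units further apart.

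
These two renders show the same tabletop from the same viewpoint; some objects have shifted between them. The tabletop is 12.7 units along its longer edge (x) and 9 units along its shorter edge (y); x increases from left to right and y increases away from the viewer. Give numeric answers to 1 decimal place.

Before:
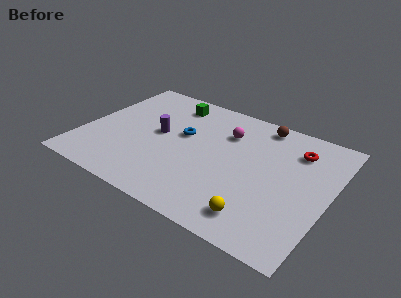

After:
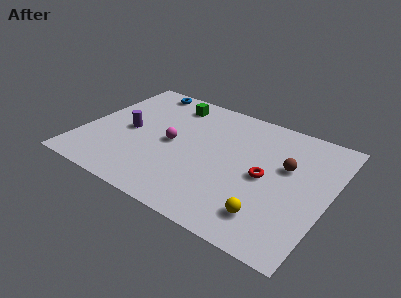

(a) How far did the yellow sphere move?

0.6

The yellow sphere was near (9.6, 1.5) before and (10.1, 1.8) after, so it travelled √(0.5² + 0.3²) ≈ 0.6 units.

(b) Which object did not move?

the green cube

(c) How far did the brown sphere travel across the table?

3.0

The brown sphere was near (8.7, 8.0) before and (10.4, 5.5) after, so it travelled √(1.7² + 2.5²) ≈ 3.0 units.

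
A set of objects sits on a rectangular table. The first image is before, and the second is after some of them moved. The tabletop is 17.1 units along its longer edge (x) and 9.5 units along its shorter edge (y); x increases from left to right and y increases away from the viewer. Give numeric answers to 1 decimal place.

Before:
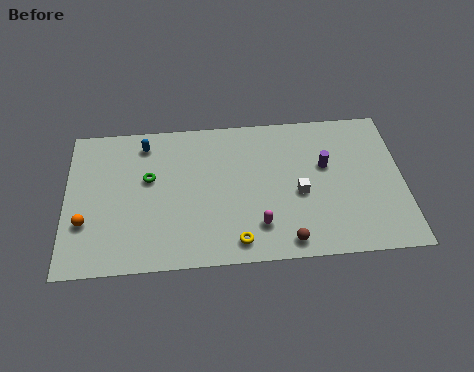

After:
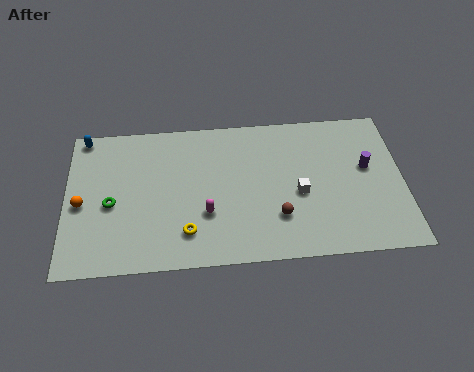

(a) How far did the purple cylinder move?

2.1

The purple cylinder was near (13.2, 5.8) before and (15.3, 5.5) after, so it travelled √(2.1² + 0.3²) ≈ 2.1 units.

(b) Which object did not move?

the white cube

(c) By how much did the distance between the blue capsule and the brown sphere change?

+1.6

Before: roughly 9.9 units apart; after: 11.5. That's 1.6 units further apart.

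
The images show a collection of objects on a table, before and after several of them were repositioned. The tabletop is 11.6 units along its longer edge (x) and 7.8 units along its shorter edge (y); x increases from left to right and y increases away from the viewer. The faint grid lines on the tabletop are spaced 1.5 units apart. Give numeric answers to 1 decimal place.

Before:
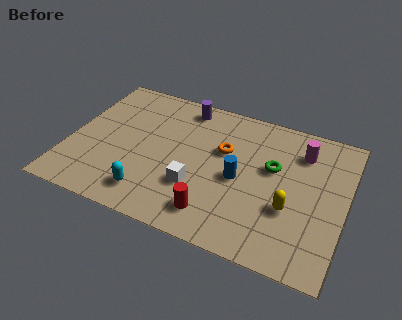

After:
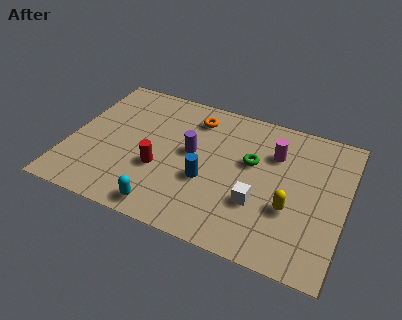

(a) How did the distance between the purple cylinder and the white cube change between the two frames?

-1.0

They were about 4.4 units apart before and 3.4 after — 1.0 units closer together.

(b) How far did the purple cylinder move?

2.6

From (4.5, 6.8) to (5.1, 4.3), the purple cylinder covered √(0.6² + 2.5²) ≈ 2.6 units.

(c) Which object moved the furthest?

the red cylinder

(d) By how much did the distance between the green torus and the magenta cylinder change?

-0.5

They were about 1.7 units apart before and 1.2 after — 0.5 units closer together.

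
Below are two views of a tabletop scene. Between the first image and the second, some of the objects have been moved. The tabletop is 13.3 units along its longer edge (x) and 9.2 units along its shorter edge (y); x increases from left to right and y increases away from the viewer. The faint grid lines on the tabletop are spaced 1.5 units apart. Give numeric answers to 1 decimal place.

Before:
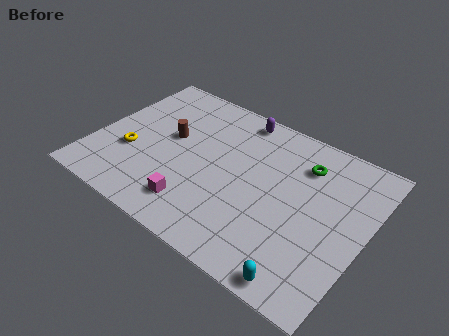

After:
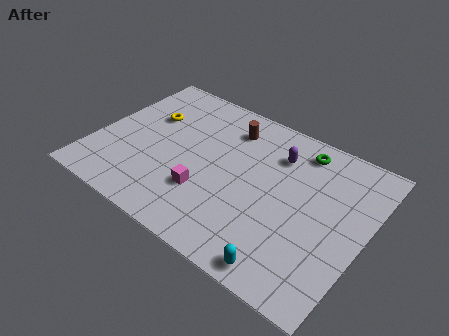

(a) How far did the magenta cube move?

1.0

From (5.5, 1.8) to (5.8, 2.8), the magenta cube covered √(0.3² + 1.0²) ≈ 1.0 units.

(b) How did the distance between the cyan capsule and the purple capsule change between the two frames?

-2.6

They were about 8.8 units apart before and 6.2 after — 2.6 units closer together.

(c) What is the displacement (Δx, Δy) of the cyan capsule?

(-0.9, 0.1)

The cyan capsule was at about (11.1, 0.8) and moved to about (10.2, 0.9).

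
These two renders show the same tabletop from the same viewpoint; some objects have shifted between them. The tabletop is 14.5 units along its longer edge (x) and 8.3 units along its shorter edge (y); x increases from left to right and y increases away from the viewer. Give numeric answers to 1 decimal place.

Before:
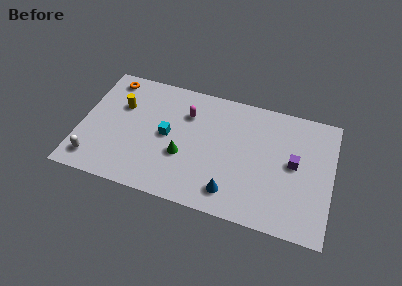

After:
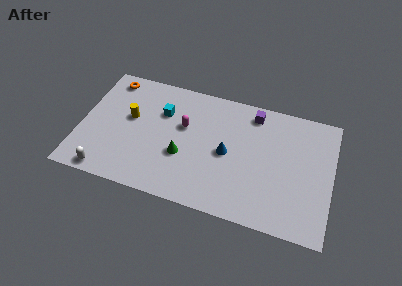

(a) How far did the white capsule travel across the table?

1.0

From (1.0, 1.4) to (1.8, 0.8), the white capsule covered √(0.8² + 0.6²) ≈ 1.0 units.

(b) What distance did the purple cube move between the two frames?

3.7

The purple cube moved from about (12.3, 4.4) to (9.8, 7.1), a distance of √(2.5² + 2.7²) ≈ 3.7.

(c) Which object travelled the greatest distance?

the purple cube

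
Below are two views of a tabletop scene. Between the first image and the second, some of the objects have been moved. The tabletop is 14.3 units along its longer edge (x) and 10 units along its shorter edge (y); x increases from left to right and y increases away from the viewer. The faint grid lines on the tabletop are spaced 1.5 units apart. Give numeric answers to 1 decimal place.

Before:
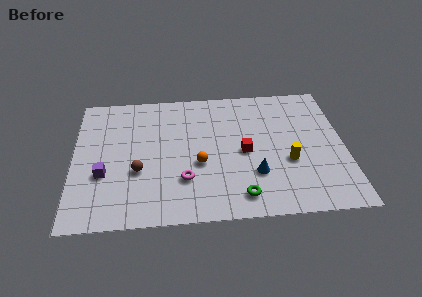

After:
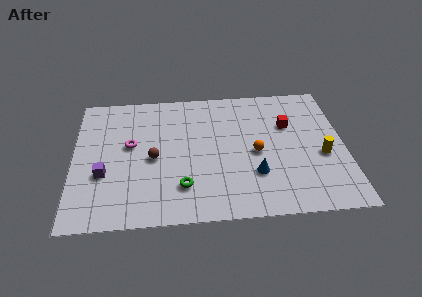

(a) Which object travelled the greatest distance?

the magenta torus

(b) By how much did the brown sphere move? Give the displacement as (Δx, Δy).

(0.8, 0.9)

The brown sphere started near (3.4, 3.7) and ended near (4.2, 4.6).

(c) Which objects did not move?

the blue cone and the purple cube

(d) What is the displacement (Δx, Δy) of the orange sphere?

(3.0, 0.6)

From the two frames, the orange sphere sits at roughly (6.6, 4.0) before and (9.6, 4.6) after.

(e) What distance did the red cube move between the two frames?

3.1

The red cube was near (9.0, 4.7) before and (11.4, 6.6) after, so it travelled √(2.4² + 1.9²) ≈ 3.1 units.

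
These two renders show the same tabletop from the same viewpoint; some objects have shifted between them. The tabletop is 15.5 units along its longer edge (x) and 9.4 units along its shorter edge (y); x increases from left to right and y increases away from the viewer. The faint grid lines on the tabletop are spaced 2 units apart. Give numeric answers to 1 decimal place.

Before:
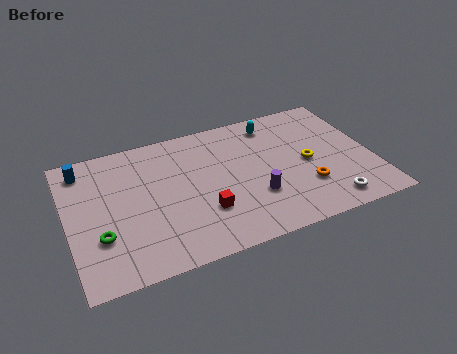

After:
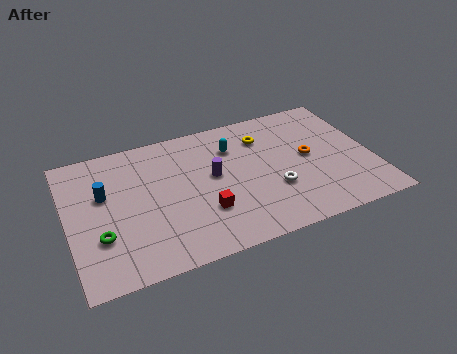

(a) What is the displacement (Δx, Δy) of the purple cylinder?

(-1.9, 2.2)

From the two frames, the purple cylinder sits at roughly (9.3, 3.0) before and (7.4, 5.2) after.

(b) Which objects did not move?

the red cube and the green torus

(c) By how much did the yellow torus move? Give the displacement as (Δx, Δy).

(-2.0, 2.6)

The yellow torus started near (12.2, 4.5) and ended near (10.2, 7.1).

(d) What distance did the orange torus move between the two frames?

2.1

The orange torus moved from about (11.9, 2.8) to (12.3, 4.9), a distance of √(0.4² + 2.1²) ≈ 2.1.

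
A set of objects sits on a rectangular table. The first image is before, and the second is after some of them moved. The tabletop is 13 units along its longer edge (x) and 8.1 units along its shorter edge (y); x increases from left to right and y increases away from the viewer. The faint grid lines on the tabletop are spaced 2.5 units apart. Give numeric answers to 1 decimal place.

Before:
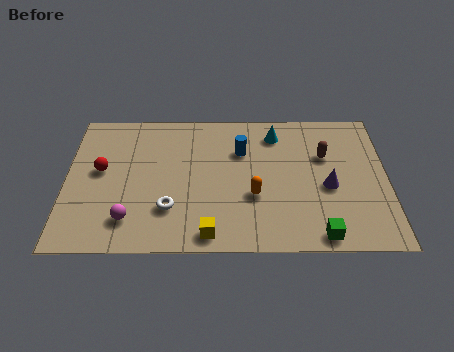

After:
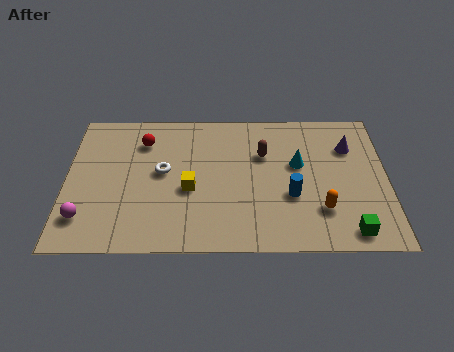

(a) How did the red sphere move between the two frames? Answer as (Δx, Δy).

(1.7, 1.7)

From the two frames, the red sphere sits at roughly (1.4, 4.5) before and (3.1, 6.2) after.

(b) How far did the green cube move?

1.2

The green cube moved from about (10.2, 0.8) to (11.4, 1.0), a distance of √(1.2² + 0.2²) ≈ 1.2.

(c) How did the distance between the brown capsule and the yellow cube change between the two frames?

-2.8

Before: roughly 6.4 units apart; after: 3.6. That's 2.8 units closer together.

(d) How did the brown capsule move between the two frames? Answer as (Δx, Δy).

(-2.5, 0.1)

From the two frames, the brown capsule sits at roughly (10.5, 5.3) before and (8.0, 5.4) after.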